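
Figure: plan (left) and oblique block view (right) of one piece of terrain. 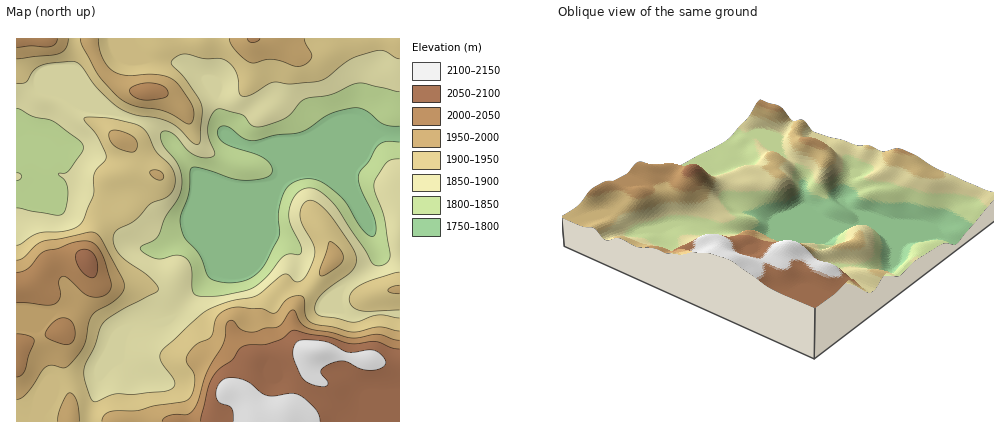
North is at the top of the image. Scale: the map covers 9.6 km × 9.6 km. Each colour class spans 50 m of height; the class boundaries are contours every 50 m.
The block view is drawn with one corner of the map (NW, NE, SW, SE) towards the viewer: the SE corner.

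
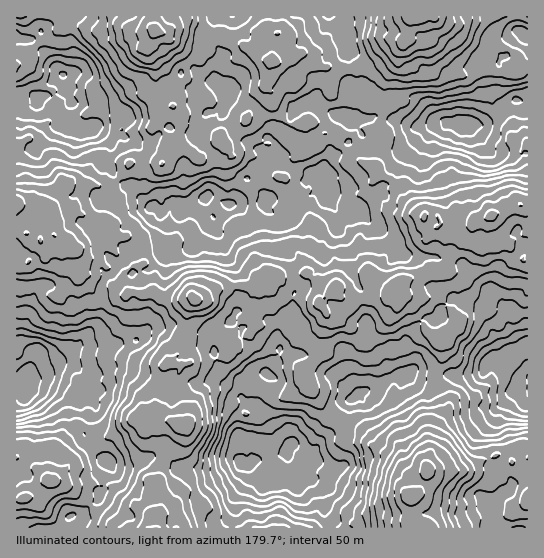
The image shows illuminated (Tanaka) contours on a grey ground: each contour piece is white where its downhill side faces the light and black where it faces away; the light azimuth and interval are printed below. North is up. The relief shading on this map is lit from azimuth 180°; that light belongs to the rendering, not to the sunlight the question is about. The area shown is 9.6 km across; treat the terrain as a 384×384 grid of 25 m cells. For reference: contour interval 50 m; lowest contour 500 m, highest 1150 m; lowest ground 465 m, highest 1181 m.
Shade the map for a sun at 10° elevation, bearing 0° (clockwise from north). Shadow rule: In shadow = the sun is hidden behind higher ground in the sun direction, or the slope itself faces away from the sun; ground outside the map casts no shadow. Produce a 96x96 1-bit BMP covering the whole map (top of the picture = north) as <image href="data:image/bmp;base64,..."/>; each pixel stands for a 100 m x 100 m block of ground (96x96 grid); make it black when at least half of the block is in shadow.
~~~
<image width="96" height="96" href="data:image/bmp;base64,Qk2+BAAAAAAAAD4AAAAoAAAAYAAAAGAAAAABAAEAAAAAAIAEAAATCwAAEwsAAAIAAAAAAAAA////AAAAAAAAQP/wQf//+AAQYAAAAOQAgf//wAAYwADgAfAAAf//gIAAAAH4AfngD///n4HgAAP8AP/wD////4P4AA/8AD4mHv/9/gf8AA/+ADwCP//98Af8AAf/AHzHn/j5AA/+AAf/gPX3g/gABB//AD//gOP+B/gAA4//////wcHwA/AAA8//////+cGAA0AAAB///////AAAAAAAAA///////AAAAAAAAB///////AAAAAAAAH//////+AAAAAAAAH//////4AAAAAAAAP//////4AAAAAAAAP//+///8wAAAAAAAf//4P///6AHwAAAA///mP////4PwAAAB///wH//+f7P4AAAD///wH//8H/P4AAAD/v/4D9/4D+T4AAAB4D/9wgfAAMA4AAAAAL//wABAAdAcAAAAADx/wACAAaAIAMAAADg/4ACAAYAAAOAQAAAy8AAAAYAAAAAAAAAAYAAAABAAAAAAAAAAEAAAAPwAAAMAAAAAEAAAAP4QAAMAAAAAAAAABf4QAAAAAAAAAAAAB/4AAAAAAAAAAAAAAP4AAAAAAAAAAAAAAAYAAAAAAABAAAAAAAQAAAAAAAHgAAAAAAAAAAMAAAHgAAAAAAAAAAAAAABgAAAAAAAwAAAAAAAMAAAAAAD+AAAAAAAMAAAAAAH/AAAAAAAQAAAAAAP/gAAAAOAAAAAAAE//wAB/QfAAAAGAA///8AAfQfAAAAAAA////GA/g/AAAAAAA3////A/j/gAAAAAAH////g/H/wAAAAAAA////////gAAAAAAB//7////fhAAAAAAHB/z//HvHAAAAAAAAA/H/8PvAAH4AAGACADn/8H/gAf+AAeAH4Hn/8f/wB//AB+AH+Hj/+ffwH//Aj8AP/WYf+c8Af//g7gQf3weMA48Af//ifwYfjweAB48A/////+8eAweYB8AB//////8AAAewD4AD//////AAAAAACYAZ//////AAAAAAAAAD//////gAAAAAAAAD//////wAAAAAAAAD//////+AAABABgAD//////8AAAABBgAH//////4AAAADgAADf/////4gAAADAAAF//////74AAAAAAPg3///n/78gAAAAAPgP/8E//74AIAAAAJAv/4D//8wAQAAAAgA//wP//8AAAAAAAAAf/wf//4AABgAAAAA//I//AYYADwAAHgA44B/8AB8ADwAAHCAAAB/8AAAAAwAHmAAAAA8cMAAAACAHgAAAAASAOAAAAAACAAAAAAQAAAAAAAAAAAAAAAQAAAAEAAAAAAAAAAAAAAAAAAAAAAAAAAABAAAAAAAAAAAAAAABxAAAAAAAAAAAAAAABAAAAAAAAAAAAAAAAAAAAAAAAAAAAAAAAAAAAAAABAAAAAAAAAAAAAAANgAAAAMAAAAAAAAAAQAAAAOAAAAAAAIGwAAAAAfgAAAAAGAGwAAAAA8AAAAAAOAAAAAAAAwAAAAYAff4IAAAAAAAAA58D//4IAAAAAAAEh/+A//8YAAAAAAAGD/8Az//4AAAAAA="/>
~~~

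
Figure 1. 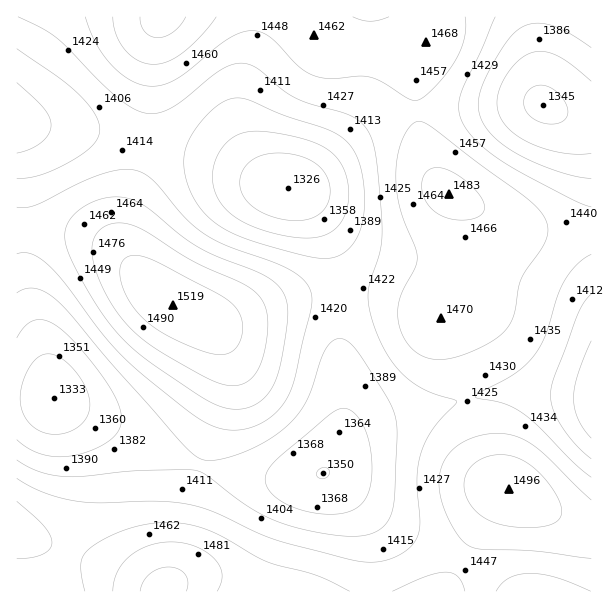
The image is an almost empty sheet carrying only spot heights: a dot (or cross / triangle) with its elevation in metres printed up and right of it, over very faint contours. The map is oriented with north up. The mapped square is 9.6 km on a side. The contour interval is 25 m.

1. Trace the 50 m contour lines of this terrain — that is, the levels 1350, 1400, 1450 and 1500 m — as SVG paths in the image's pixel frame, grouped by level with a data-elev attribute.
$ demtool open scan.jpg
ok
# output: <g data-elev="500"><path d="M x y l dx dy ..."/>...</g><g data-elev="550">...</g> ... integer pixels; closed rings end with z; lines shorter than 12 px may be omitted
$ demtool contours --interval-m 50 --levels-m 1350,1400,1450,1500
<g data-elev="1350"><path d="M321 479l-4-3 0-5 4-3 6 0 2 3 0 4-3 3z"/><path d="M48 434l-12-5-9-8-5-11-2-12 3-17 7-15 9-10 9-2 6 1 8 4 13 12 11 18 4 16-3 12-10 11-14 6z"/><path d="M282 219l-15-4-12-7-9-8-5-9-1-11 3-10 8-9 10-5 20-3 22 4 17 10 8 13 2 9-1 9-3 9-6 6-6 4-9 3z"/><path d="M545 123l-14-6-5-6-2-6 0-6 3-6 4-5 6-3 9 1 9 5 8 8 5 9-1 8-4 5-8 3z"/></g><g data-elev="1400"><path d="M591 459l-16-15-13-18-9-16-3-15 4-17 23-61 6-14 8-9"/><path d="M17 293l9-4 10 0 11 4 10 8 123 140 12 12 9 6 15 1 24-7 24-11 21-14 13-14 9-13 19-52 6-7 6-3 7 1 9 7 29 43 11 23 3 21-2 61-4 20-5 9-7 6-10 4-12 2-16 0-24-4-23-5-19-7-26-13-40-30-12-6-12-1-45 1-56 5-19 1-26-5-22-12"/><path d="M320 258l-47-11-38-13-23-13-16-18-7-14-4-13-1-14 1-12 5-12 9-13 11-13 11-9 13-5 15 2 33 15 50 16 12 8 9 10 7 15 4 21 0 22-3 20-6 15-10 10-12 6z"/><path d="M591 178l-18-2-21-7-22-9-20-10-13-10-11-12-6-11-2-12 4-18 11-24 16-24 13-12 14-4 15 2 18 8 22 15"/><path d="M17 49l42 29 19 16 16 19 4 9 2 7-2 8-4 7-20 15-32 15-13 4-12 0"/></g><g data-elev="1450"><path d="M350 591l-35-16-51-14-40-24-17-7-19-6-21-2-20 2-19 5-20 8-18 11-6 7-3 8 0 12 4 16"/><path d="M465 591l-3-8-4-6-5-4-7-1-20 4-34 15"/><path d="M17 558l13 0 12-4 8-5 2-7-2-8-7-9-26-24"/><path d="M591 500l-54-52-15-9-15-5-22 0-12 4-11 5-8 6-7 7-5 9-2 9 0 18 5 20 11 21 12 12 14 4 51 2 58 7"/><path d="M227 408l15 1 13-4 11-9 9-13 6-23 7-42-1-16-6-13-8-8-12-7-45-18-19-10-18-12-30-25-15-9-12-3-14 0-14 4-13 8-9 7-5 9-2 9 1 11 5 13 9 18 25 42 20 23 22 19 56 38 12 6z"/><path d="M431 359l16 0 20-5 23-12 15-12 9-15 7-36 23-34 3-9 1-8-5-13-14-15-95-71-9-6-6-2-6 3-8 9-5 14-4 17 0 19 3 21 5 17 11 27 2 10-2 11-14 27-3 19 3 15 7 14 9 9z"/><path d="M85 17l10 24 13 20 17 16 18 8 15 1 15-5 13-9 42-33 14-7 12-1 9 2 7 4 27 28 15 10 17 4 30-3 12 1 12 5 25 17 8 1 7-3 9-7 12-14 11-15 9-22 2-12-1-10"/><path d="M389 17l-18 4-9-1-9-3"/></g><g data-elev="1500"><path d="M186 591l2-9-3-8-7-5-10-2-10 2-9 6-6 7-3 9"/><path d="M215 354l9 0 6-1 6-5 4-7 2-9 0-11-3-9-5-6-15-12-66-34-16-5-8 1-4 3-3 4-2 6 2 15 7 16 11 15 14 12 17 11 26 11z"/><path d="M140 17l1 9 4 6 5 4 8 2 7-2 9-4 6-7 6-8"/></g>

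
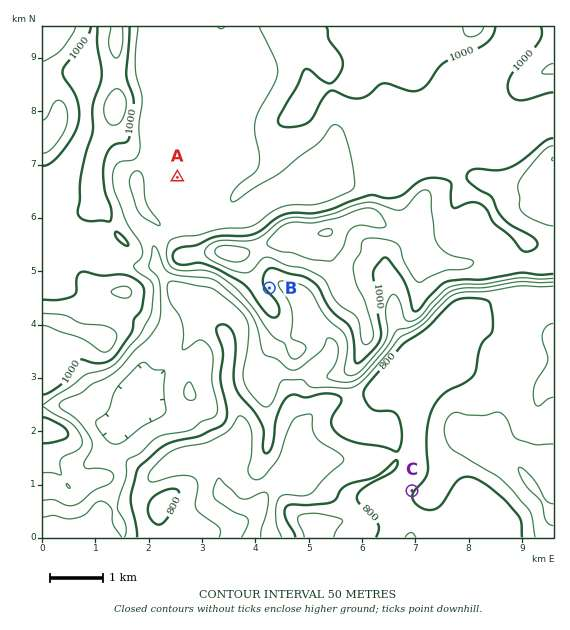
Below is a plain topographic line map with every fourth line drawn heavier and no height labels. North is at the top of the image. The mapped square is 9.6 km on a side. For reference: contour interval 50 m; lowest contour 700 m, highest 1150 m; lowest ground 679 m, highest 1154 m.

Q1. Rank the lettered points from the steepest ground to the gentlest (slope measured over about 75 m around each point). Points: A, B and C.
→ B C A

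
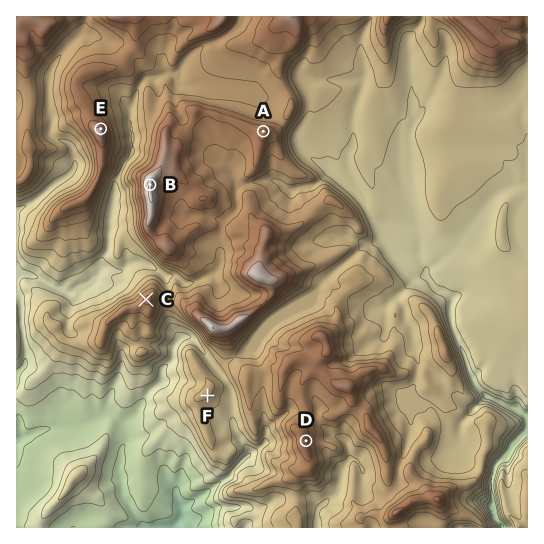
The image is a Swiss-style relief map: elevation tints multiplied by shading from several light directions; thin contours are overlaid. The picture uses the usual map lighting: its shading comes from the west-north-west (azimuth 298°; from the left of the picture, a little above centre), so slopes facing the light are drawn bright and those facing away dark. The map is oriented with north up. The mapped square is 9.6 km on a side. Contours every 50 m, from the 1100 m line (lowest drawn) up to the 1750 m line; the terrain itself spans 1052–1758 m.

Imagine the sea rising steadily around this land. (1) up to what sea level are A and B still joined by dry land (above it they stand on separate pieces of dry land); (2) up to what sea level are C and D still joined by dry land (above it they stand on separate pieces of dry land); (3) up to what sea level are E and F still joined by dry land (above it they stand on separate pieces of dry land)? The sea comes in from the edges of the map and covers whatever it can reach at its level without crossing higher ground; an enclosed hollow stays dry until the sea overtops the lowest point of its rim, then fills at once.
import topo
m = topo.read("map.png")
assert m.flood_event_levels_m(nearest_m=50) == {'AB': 1600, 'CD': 1450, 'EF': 1400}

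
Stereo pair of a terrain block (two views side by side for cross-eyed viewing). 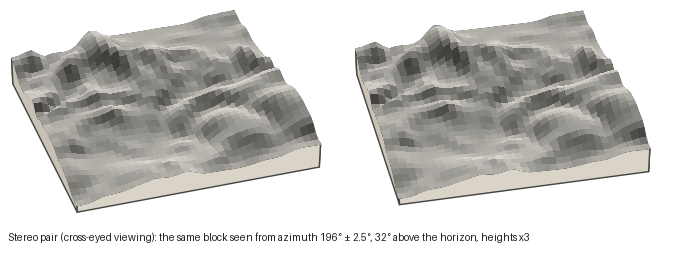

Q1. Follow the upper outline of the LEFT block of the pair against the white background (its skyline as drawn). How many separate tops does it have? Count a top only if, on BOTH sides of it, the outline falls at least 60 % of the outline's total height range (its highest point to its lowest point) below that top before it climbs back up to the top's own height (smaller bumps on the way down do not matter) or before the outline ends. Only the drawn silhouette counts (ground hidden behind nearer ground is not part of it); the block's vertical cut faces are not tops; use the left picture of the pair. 0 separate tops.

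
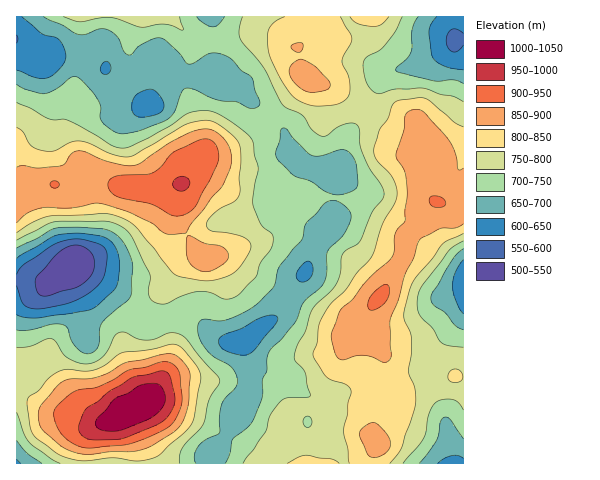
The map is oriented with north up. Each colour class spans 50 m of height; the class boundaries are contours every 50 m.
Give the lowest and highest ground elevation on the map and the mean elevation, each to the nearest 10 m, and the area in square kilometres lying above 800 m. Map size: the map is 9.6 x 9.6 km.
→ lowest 500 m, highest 1040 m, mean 770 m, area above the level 32.3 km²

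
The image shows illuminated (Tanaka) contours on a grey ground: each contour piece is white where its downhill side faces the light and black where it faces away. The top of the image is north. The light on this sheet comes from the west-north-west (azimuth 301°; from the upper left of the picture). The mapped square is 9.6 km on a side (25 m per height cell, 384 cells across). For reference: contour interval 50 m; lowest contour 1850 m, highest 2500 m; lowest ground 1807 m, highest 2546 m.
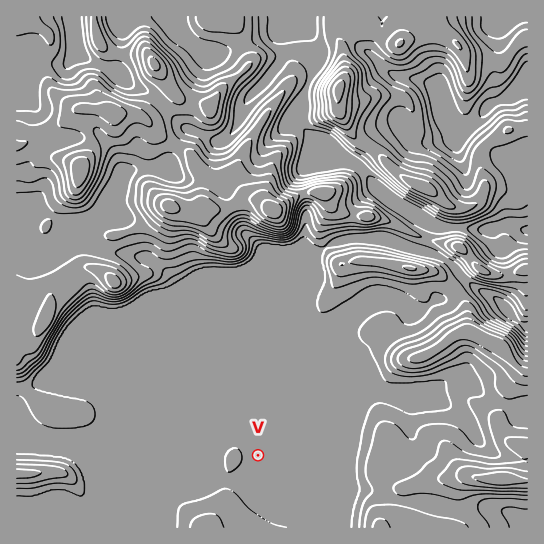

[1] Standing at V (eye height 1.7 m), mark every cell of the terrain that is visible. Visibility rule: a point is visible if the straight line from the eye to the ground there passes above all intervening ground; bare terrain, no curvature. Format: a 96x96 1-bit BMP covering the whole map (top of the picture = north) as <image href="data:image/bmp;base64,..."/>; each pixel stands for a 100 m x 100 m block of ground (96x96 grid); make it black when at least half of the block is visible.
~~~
<image width="96" height="96" href="data:image/bmp;base64,Qk2+BAAAAAAAAD4AAAAoAAAAYAAAAGAAAAABAAEAAAAAAIAEAAATCwAAEwsAAAIAAAAAAAAA////AAAAAAAAAACAH/////AAAAAAAAAAP/////AAAAAAAAAAf/////gAAAAAAAAA//////wAAAAAAAAB//////4AAAAAAAAA//////4AAAAAAAAAP/////4AAAAAAAAAD/////8A4AAAAAAAB////////4AcAAAAAf////AP/+D/wAAAAP////AD+AD+AAAAAH////AA+AAAAAAAAH////AAYAAAAAAAAH////AAAAAAAAAAAH////gAAAAAAAAAAP////gAAAAAAAAAB/////gAAAAAAAAAP/////gAAAAAAAAB//////gAAAAAAAAP//+///gAAAAAAAB///8///AAAAAAAAP///+f//AAAAAAAB////+P//AAAAAAwP/////P//AAAAAAB//////H//wAAAAAP//////H//8AABjD///////j///gAH/////////z///4Af/////////x////h//////////5//////7////////5///8f/z////////8///4D/j////////8//+AB/Cf///////+f/8AB+Af////////f/4AB8AP////////f/gAAwAP//////////gAAAAH//////////gAAAAH/////////4AAAAAD/////////4AAAAAD/////////8AAAAAB/////////+AAAAAB//////////AAAAAA//////////g4AAAAf///////v/xwAAAAPj//////v///wAAAHh//////////gAAADAP/////////A4AAAAA////////gDgAAAAA///////4ADAAAAAA/////4AAAGAAAAAB/////wAAAOAAAAAH/////wAAAMAAAAB///w//wAAAAAAAAD///g//4AAAAAAAAAf//x//8AAAAAAAAAD//x//+AAAAAAAAAD//////mAAAAAAAAD/n//3/8AAAAAAAAH+B/8f8AAAAAAAAAAAAHgP8AAAAAAAPAAAAAAP8AAAAAAAPAAAAAAH8AAOAAAAHgAAAAAAAAA4AAAAHwAAAAAAAABgAAAADwAAAAAAAACAAAAADwAAAAAAAAAAAAAAB4AAAAAAAAAAAAAAB4AAAAAAAAAAAAAAA4AAAAAAAAAAAAAAAYAAAAAAAAAAAAAAAIAAAAAAAAAAAAAAAAAAAAAAAAAAAAAAAAAAAAAAAAAAAAAAAAAAAAAAAAAAAAAAAAAAAAAAAAAAAAAAAgAAAAAAAAAAAAAABgAAAAAAAAAAAAAADAAAAAAAAAAAAAAAAAAAAAAAAAAAAAAAAAAAAAAAAAAAAAAAAAAAAAAAAAAAAAAAAAAAAAAAAAAAAAAAAAAAAAAAAAAAAAAAAAAAAAAAAAAAAAAAAAAAAAAAAAAAAAAAAAAAAAAAAAAAAAAAAAAAAAAAAAAAAAAAAAAAAAAAAAAAAAAAAAAAAAAAAAAAAAAAAAAAAAAAAAAAAAAAAAAAAAAAAAAAAAAAAAAAAAAAAAAAAAAAAAAAAAAAAAAAAAAAAAAAAAAAAAAAAAAAAAAAAAAAAAAAAAA="/>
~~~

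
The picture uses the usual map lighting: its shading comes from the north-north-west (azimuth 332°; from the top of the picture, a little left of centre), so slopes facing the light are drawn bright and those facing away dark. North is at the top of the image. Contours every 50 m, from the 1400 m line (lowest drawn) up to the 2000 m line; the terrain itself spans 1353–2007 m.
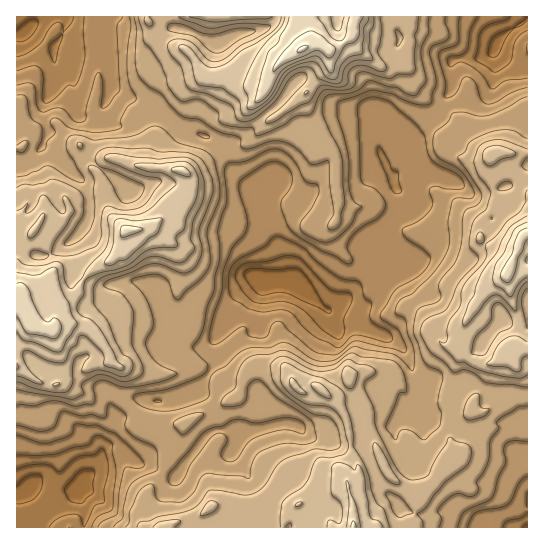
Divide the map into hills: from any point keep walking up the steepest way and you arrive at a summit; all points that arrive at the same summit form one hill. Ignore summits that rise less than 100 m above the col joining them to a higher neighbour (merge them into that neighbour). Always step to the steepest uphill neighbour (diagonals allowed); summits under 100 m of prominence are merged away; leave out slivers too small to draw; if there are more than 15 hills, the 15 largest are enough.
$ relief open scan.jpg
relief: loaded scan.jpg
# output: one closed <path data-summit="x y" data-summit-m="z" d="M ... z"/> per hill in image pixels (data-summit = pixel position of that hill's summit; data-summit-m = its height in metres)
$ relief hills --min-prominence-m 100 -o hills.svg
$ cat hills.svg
<path data-summit="302 49" data-summit-m="2007" d="M527 16l-510 0-1 147 5 1 9-4 14-17 3-17-4-15 12-34-2-28 5-6 9 2 6 9 0 45 5 14 13 2 11-7 2 6 9 10 14 1 11-5 13-13 3 0 25 17 32 15 28 41 10 5 14 4-4 8 1 30 19 27 4 24 6 5 6 0 34 28 12-4 14 6 7-4 15-16 3-16-6-16 15-4 18 4 16-2 6-3 8-11 0-14-2-8-22-23-17-11-3-11 6-7 16-8-3-25 7-9 20-14 5-16 8-12 0-26 31-4 7-2 4-6 5 7 28 15z"/><path data-summit="354 527" data-summit-m="1916" d="M259 277l-20 16-8 12-15 30 0 11 3 8 0 12 6 13 6 5 20 4 10 7 2 34-17 4-17-4-18 3-7 6-20 25-7 13-6 0-18-9-14-3-24-17-9 1-5 6-1 9-15 16-5 11 0 9 5 12 0 17 426-1-16-7-21-3-7-6-3-5 0-9 4-8 7-5 20 0 33 10 0-8-12-16 0-17 2-2 10-1-1-34-17 3-13 6-16 4-30-1-17-5-6-5-3-19-17-42-10-13-40-20-5-1-19 2-6-15-21-15-12-12z"/><path data-summit="507 273" data-summit-m="1920" d="M494 49l-4 6-7 2-31 4 0 26-8 12-5 16-20 14-7 9 3 25-16 8-6 7 3 11 17 11 22 23 2 8 0 14-2 5-6 6-11 4-11 1-18-4-15 4 6 16 0 8-5 12-20 16-14-6-13 4 6 14 19-2 5 1 40 20 10 13 9 26 7 12 4 23 6 5 12 4 19 2 24-1 21-9 18-4 0-344-29-15z"/><path data-summit="17 306" data-summit-m="1931" d="M61 43l-3 0-5 6 2 28-12 34 4 15-3 17-14 17-14 5 1 328 6-1 7-8 27 7 24-2 4-10 16-18 2-14 8-9 6-21 9-4 12-13 7-1 22 2 28-10 10-12 12-21-2-21-6 7-7 3-16 1-6-3 0-12-3-6-10-10-16-28-6-5-6-3-17 0-25 6-16-10-8-8 0-14-4-13 10-8 9-16 1-23-5-13-19-15 18-7 6-6 6-15 0-13-2-5-14-5-3-5-3-12 0-45-6-9z"/><path data-summit="129 230" data-summit-m="1921" d="M154 107l-3 0-13 13-11 5-14-1-9-10-2-6-11 7-14-1 16 8 2 17-6 15-6 6-18 7 19 15 5 13-1 23-9 16-10 8 4 13 0 14 8 8 16 10 25-6 17 0 6 3 6 5 16 28 10 10 3 6 0 12 6 3 9 0 14-4 7-7 20-40 14-10 8-10 27 4-2-3-4-24-19-27-1-30 4-8-14-4-10-5-28-41-32-15z"/>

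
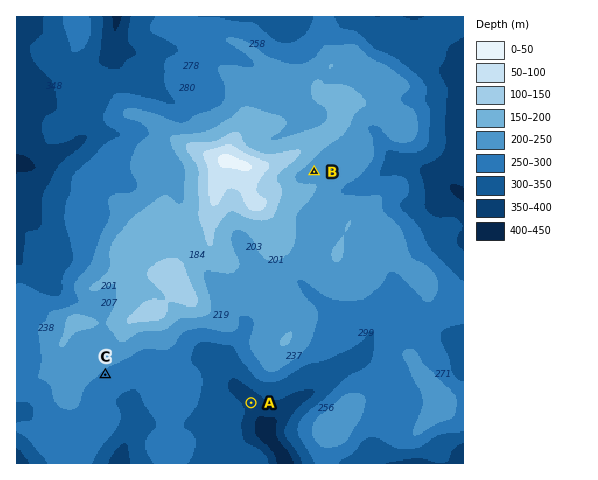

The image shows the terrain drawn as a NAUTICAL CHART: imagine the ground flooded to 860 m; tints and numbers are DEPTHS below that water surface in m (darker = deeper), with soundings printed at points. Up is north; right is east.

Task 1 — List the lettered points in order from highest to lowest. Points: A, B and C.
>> B C A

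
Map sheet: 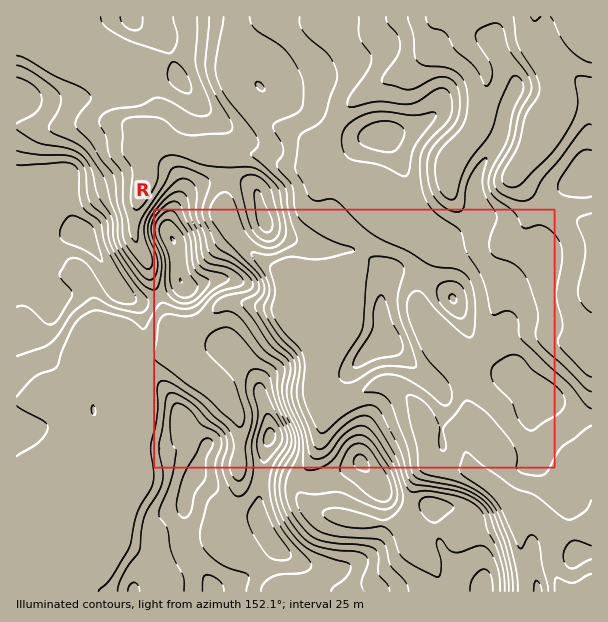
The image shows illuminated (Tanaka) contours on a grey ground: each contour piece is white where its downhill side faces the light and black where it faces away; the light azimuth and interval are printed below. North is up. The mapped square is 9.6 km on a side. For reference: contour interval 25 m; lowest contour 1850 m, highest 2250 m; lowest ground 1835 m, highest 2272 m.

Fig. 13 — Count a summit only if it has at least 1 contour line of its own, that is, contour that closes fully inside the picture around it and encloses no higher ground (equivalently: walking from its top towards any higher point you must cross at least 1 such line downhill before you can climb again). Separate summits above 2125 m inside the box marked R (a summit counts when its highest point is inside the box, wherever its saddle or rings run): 4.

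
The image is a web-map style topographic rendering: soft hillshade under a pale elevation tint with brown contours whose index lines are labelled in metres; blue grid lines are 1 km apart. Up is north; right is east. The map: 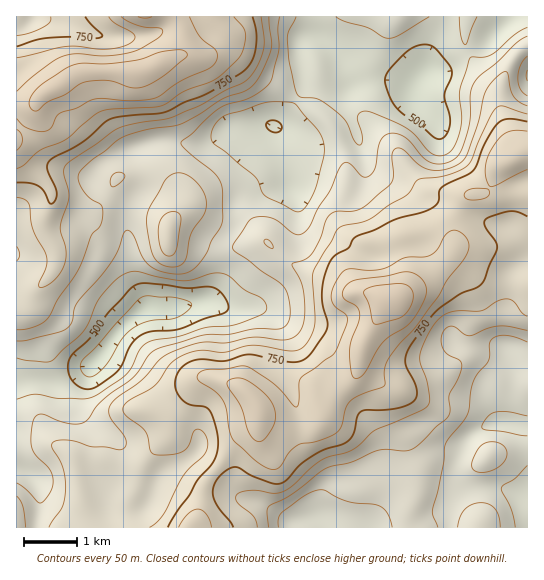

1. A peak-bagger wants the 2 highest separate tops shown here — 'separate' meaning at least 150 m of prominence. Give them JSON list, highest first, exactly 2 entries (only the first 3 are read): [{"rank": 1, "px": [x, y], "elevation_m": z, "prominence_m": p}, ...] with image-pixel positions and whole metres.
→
[{"rank": 1, "px": [393, 299], "elevation_m": 934, "prominence_m": 506}, {"rank": 2, "px": [139, 71], "elevation_m": 927, "prominence_m": 331}]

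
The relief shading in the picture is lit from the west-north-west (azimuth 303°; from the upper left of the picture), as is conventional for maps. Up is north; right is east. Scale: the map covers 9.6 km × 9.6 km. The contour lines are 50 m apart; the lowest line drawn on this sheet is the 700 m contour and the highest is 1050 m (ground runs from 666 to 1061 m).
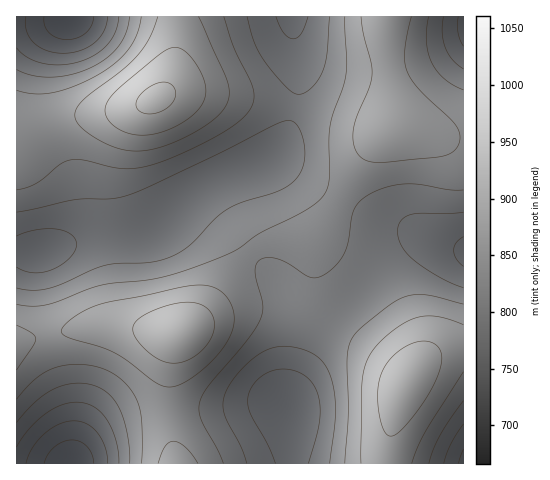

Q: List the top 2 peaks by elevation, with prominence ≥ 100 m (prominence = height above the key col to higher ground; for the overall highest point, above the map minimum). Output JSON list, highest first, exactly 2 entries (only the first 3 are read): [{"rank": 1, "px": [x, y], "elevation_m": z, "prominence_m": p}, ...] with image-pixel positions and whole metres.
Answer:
[{"rank": 1, "px": [155, 99], "elevation_m": 1061, "prominence_m": 395}, {"rank": 2, "px": [179, 332], "elevation_m": 1046, "prominence_m": 192}]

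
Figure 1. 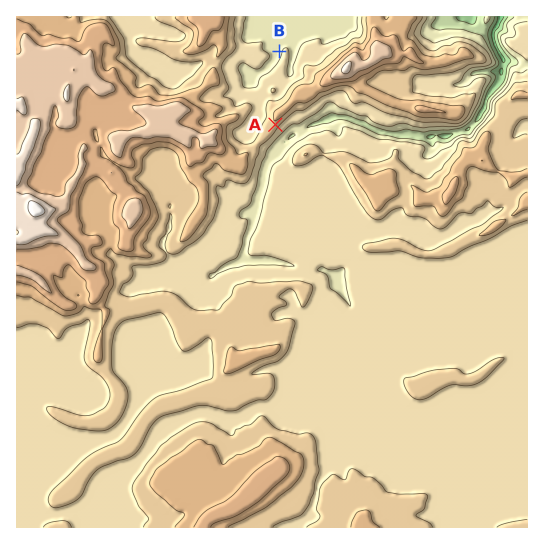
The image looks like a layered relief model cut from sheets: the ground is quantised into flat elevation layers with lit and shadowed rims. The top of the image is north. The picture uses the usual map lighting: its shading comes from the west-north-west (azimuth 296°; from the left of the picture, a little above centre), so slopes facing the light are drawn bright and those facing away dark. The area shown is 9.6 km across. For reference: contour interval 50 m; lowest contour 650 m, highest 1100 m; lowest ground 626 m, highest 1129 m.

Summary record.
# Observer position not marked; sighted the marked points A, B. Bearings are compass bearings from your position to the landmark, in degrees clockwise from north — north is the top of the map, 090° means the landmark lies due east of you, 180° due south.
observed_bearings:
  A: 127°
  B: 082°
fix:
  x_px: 194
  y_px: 63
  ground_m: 850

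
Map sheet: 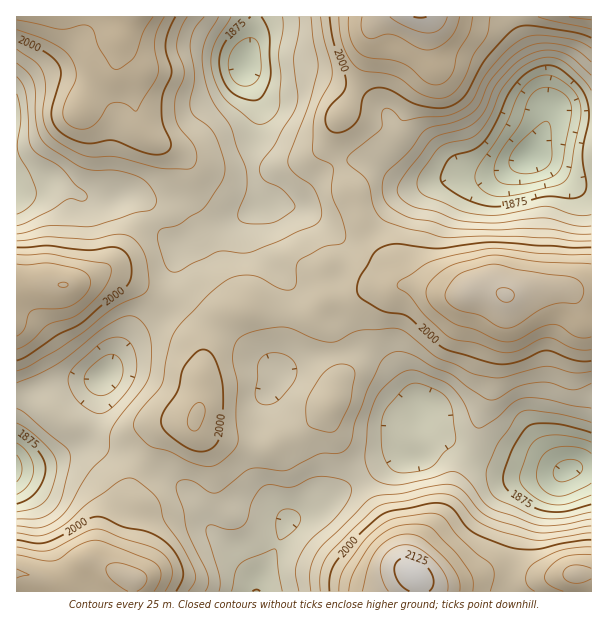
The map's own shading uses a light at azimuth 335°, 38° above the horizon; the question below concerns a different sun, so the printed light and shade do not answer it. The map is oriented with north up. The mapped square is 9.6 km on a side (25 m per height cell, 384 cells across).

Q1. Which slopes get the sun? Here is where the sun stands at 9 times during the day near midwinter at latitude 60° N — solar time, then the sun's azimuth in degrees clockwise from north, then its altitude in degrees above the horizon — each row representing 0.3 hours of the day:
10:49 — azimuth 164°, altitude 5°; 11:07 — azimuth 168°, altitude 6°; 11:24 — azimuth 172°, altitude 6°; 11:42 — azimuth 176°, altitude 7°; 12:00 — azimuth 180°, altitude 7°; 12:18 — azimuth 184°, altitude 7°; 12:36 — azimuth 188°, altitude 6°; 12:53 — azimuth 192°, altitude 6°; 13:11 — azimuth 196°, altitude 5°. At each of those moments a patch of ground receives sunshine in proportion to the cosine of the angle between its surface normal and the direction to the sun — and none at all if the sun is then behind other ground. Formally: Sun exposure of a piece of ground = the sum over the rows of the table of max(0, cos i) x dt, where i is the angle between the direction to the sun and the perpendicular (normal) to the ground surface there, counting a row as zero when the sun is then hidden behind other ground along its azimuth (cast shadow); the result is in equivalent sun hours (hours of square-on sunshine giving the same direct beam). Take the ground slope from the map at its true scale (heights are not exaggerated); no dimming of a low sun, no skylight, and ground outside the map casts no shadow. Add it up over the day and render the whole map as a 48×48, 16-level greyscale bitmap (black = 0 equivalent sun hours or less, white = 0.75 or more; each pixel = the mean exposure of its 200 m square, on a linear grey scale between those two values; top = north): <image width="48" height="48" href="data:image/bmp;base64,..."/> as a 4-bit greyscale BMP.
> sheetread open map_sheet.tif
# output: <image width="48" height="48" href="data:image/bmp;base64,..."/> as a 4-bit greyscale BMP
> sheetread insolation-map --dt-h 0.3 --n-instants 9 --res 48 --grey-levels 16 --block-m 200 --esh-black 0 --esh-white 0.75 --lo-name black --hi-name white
<image width="48" height="48" href="data:image/bmp;base64,Qk32BAAAAAAAAHYAAAAoAAAAMAAAADAAAAABAAQAAAAAAIAEAAATCwAAEwsAABAAAAAAAAAAAAAAABEREQAiIiIAMzMzAERERABVVVUAZmZmAHd3dwCIiIgAmZmZAKqqqgC7u7sAzMzMAN3d3QDu7u4A////AJmHd4iYmZmYd3d3d2ZVVomZdlZnZ4q8y2U0aIdkNWZURXiHZlRDNXdlQiNFZVRVZhACRmQhASMiRniHVEMhI0MhESI0RDEQAQAAESEAABEjVnd2UzERERAAASIiIhAAAAAAAAAAABI0aJh2QyEAAAAAEiEQAAAAAAAAAAABEjRWiZhmVDIQAAAAEiEAAAAAAAAAAAEkVVVoh2Znd2QhEAAAASEAAAAAAAAAARNFVERXh2d4mHZTIAAAAAEAAAAAAAABMzREM0Z4iIiKqYd1MQAAAAEhAAAAABASNERERWiZmIirqpmHUgAAAAE0MQAAADE0REM0V4m7mYmqmamYUxAAABNWZTEAAWeIZURVaKvLqYiIiJmpZCAAASV3d2QgFMy6h2Vniauph2ZWeImYdUMRI0Z4iYd3m9yph1RXeIh3dlVEVnmHZVVDNFeImZrN7rqGVDIjRVVmdlVDRXiIh2ZVRWeJmazd3IdVMhERIzRFVmVERVZoiIdmZoiJq8zMyoZUQyERIjREVmZVRERGeJmJqqqZq8uqqbl2VUMzM0VVVVZlVERFeJq83cuqq7uqq9ypmZdlVVVERFZmZlQ0V4m83cu7zMu7zdzLu7qXZVRDRWd4h2VURoirzMurzcu8zczLvLuodlVERXiJmJiHd4ibu8y83dzMzKqrzcuphlREVomZmZh4iJqqqrvMu8zLqnis3dyph1RFZ4mId3d3iauqu7upmau5h3m8zMzKl2VFVmZmVWd3iaqqqqupmYmZh4mZq7zLl2VEREVVVFVWeIiYd3iHd3eId2ZmZ3iZdkREREREVVRFVlZlQ0RVQ0VVVTMiETZ2ZUREMyI0VmZlVVRDIhESIRERIgAAABNEVVREMyI1VUVVRVQyEAAAAAAAAAAAAAASNFVVQzMzMzM0VDMyAAAAAAAAAAAAAAACRXdlVDMiIjNFZDIRAAAAAAAAAAAAAAASRnh2VUMzIiNnZTEAAAAAAAAAAAAAARERNWZ3d2VUREZ3ZSAAAAAAAAAAABABI0QzRWZ3d3dmZ3d3ZTIQAAAAAAAAADEiRnd3d3iId2Z3iYdmVVZCEAAAAAAAAVVWiamqqZiIdmZ4mYdUNHmGQgAAAAAAA3iru8u8y6l2ZVVWd4hlVomqhUIAAAAAJYm8zMu8y6hlVEQzRWd3d3mqmYhSAAAANWi93Lqql1RERFRERFeZh3eJvMy4QQASNFeru6mIdTMzNEQzNFeZmGZ5zuy6hkMjNGd3iIh2ZVRDMzIiI0Vnd2aL3/3Kl2VERXZEVWd3ZmZUMRE1VDM0Z4ms7u26mHZmd4ZUNGiIiHh1MQE1ZkMkaau7zLuqqqmbuqhlRXiIiIh1MhE0ZlRGiruqqpqrzMzN3LmHd3d3dmVURERWdlV4q7uph3is3u7t3Luql2Z3ZENGZ3dmZmeJq6qYd3eazv//28zLl2d3ZmZnmql1RWiJmZiZqpmavO//7e26h2ZniIh4q7qGVWd3eJq7uph3mt///8uph3d4qpmZmZmHZmdmVovLqIdmeL7//g=="/>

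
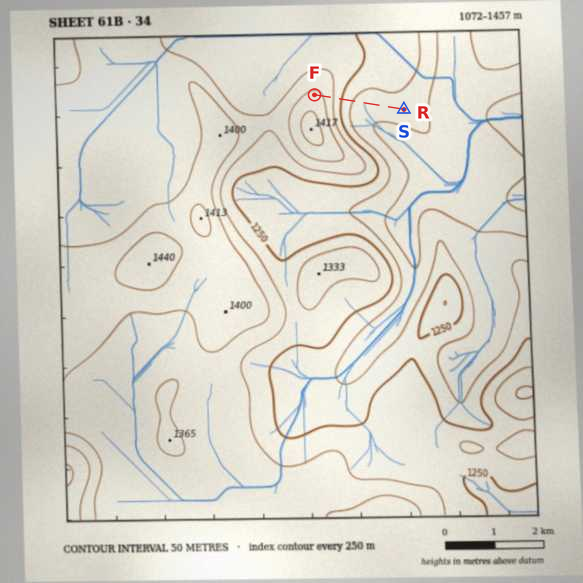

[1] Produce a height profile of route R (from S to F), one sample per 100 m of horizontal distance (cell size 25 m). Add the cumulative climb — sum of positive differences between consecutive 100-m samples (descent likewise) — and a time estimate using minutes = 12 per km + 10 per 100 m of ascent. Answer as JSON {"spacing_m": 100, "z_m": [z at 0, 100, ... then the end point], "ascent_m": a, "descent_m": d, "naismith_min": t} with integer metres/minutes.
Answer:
{"spacing_m": 100, "z_m": [1174, 1176, 1177, 1177, 1176, 1176, 1175, 1175, 1177, 1182, 1192, 1207, 1227, 1252, 1281, 1310, 1335, 1353, 1362, 1362], "ascent_m": 191, "descent_m": 2, "naismith_min": 41}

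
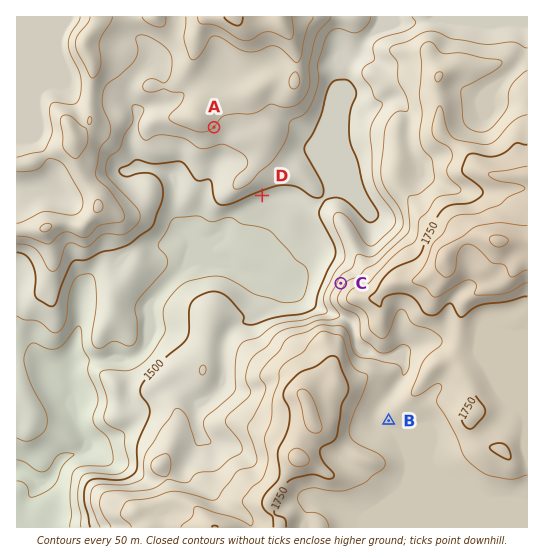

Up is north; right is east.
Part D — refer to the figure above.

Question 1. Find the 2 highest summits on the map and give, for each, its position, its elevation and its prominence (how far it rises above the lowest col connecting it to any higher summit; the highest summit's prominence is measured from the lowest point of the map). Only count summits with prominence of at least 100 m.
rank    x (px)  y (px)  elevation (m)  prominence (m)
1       498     241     1912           582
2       298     458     1818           151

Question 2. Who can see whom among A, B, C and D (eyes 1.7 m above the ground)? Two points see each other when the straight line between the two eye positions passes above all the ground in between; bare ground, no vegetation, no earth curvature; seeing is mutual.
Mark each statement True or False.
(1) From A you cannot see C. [False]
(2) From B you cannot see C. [True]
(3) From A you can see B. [False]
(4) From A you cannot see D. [True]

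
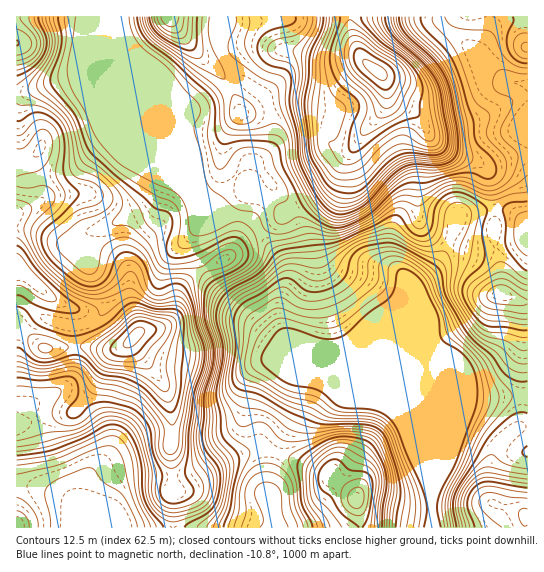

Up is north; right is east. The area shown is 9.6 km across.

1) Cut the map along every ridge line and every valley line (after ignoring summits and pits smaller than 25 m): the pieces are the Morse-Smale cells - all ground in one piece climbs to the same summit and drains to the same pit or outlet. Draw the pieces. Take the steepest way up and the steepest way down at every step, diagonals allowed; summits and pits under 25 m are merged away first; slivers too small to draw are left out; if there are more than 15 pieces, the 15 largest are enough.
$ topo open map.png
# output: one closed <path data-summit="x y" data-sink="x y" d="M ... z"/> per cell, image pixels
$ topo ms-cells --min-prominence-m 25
<path data-summit="378 71" data-sink="433 527" d="M438 16l-213 0-1 15-4 14 1 8 20 25 26 21 6 23 0 15-6 16-10 8-14 6-26 35 13 13 20 4 31 42 6 14-7 28 0 19 5 15 44 19 45 45 13 7 12 10 10 19 22 52 1-163-15-35-1-8 9-6 16-18 20-44 30-6 14 0 9 4 9 8 5 0 0-136-19-4-26-17-18-21-15-10-10-10z"/><path data-summit="135 335" data-sink="433 527" d="M74 77l-17 4-28 11-13 2 0 133 17 2 38 18 6-2 7 9 16 33 4 12 0 8-3 6-12 10-22 2-18-5-23-16-5-3-5 1 0 123 3 0 28-10 27-3 23-29 12-26 22-17 2 7 28 34 7 14 4 20-1 46 3 30 15-6 21-16 32-16 16-5 19 4 19-38 7-35 18 2 42 19 12 3-46-47-44-19-5-15 0-19 7-22-2-12-9-16-13-15-8-15-5-4-20-4-20-16-10-16-91-91z"/><path data-summit="135 335" data-sink="85 527" d="M130 341l-13 8-8 8-12 26-23 29-27 3-31 11 0 59 23 3 30 12 12 11 4 17 88-1 0-48-2-18 1-46-4-20-7-14z"/><path data-summit="502 294" data-sink="433 527" d="M505 209l-14 0-30 6-20 44-16 18-9 6 1 8 15 35 1 166 3-15 32-78 3-3 27 1 30-2 0-173-5-1-9-8z"/><path data-summit="169 17" data-sink="433 527" d="M223 16l-100 1 2 18 47 114 5 10 20 20 8 15 10 9 28-36 14-6 10-8 6-16 0-15-6-23-26-21-20-25-1-8 4-14z"/><path data-summit="357 498" data-sink="433 527" d="M310 379l-7 0-2 3-1 19-4 13-20 39 51 20 20 15 9 9 5 31 70 0 1-38-23-53-10-19-17-13z"/><path data-summit="525 515" data-sink="433 527" d="M527 396l-56 0-3 3-35 86 0 43 95-1z"/><path data-summit="17 43" data-sink="433 527" d="M122 16l-105 0-1 77 13-1 44-15 28 11 8 4 68 68-52-125z"/><path data-summit="17 270" data-sink="433 527" d="M27 228l-11 1 0 72 10 3 23 16 18 5 12 0 15-5 9-9 1-12-20-45-7-9-6 2-30-15z"/><path data-summit="135 335" data-sink="279 527" d="M263 448l-10 1-18 7-25 13-21 16-15 6-1 36 105 1-5-15 0-12-5-11 3-20 5-17z"/><path data-summit="357 498" data-sink="279 527" d="M279 453l-2 0-2 4-7 28 1 9 4 7 0 12 6 15 81-1 0-12-4-18-9-9-17-13z"/><path data-summit="527 47" data-sink="433 527" d="M527 16l-88 0 0 5 11 12 15 10 18 21 16 12 10 5 18 3z"/><path data-summit="17 526" data-sink="85 527" d="M29 485l-13 1 1 42 67-1-1-13-10-11-18-10z"/>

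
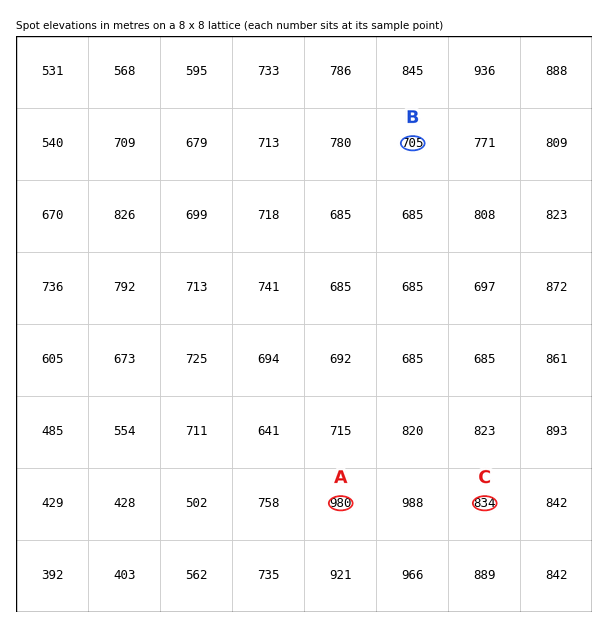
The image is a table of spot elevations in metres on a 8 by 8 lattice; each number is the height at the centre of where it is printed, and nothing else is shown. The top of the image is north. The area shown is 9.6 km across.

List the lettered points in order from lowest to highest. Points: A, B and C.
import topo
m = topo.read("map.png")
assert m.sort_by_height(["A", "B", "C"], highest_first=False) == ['B', 'C', 'A']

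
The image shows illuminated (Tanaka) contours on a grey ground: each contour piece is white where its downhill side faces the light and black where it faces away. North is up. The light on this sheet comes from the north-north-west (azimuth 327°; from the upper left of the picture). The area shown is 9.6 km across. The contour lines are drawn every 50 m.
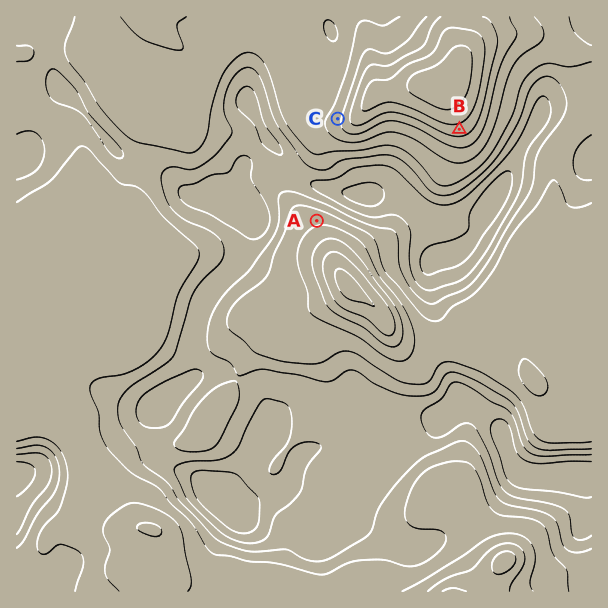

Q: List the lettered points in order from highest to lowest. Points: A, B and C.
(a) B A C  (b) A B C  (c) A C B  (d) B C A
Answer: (d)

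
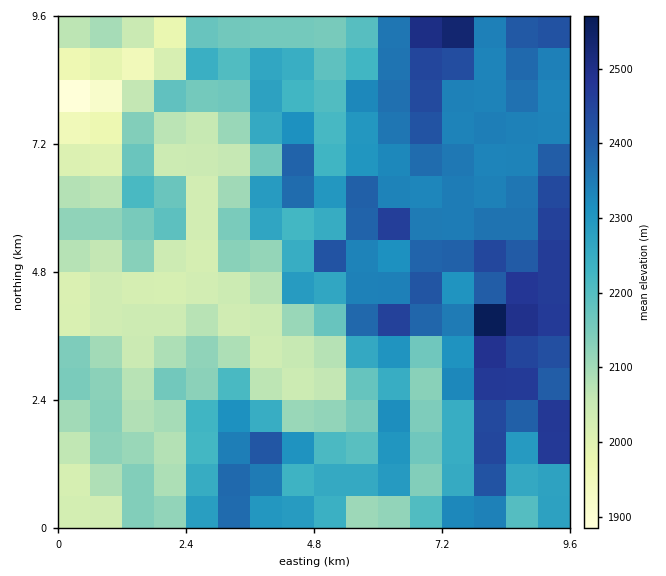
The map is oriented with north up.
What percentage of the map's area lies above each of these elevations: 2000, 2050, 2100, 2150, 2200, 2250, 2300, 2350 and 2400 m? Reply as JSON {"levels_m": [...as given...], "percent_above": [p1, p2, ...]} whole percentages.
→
{"levels_m": [2000, 2050, 2100, 2150, 2200, 2250, 2300, 2350, 2400], "percent_above": [96, 85, 73, 63, 56, 47, 38, 25, 14]}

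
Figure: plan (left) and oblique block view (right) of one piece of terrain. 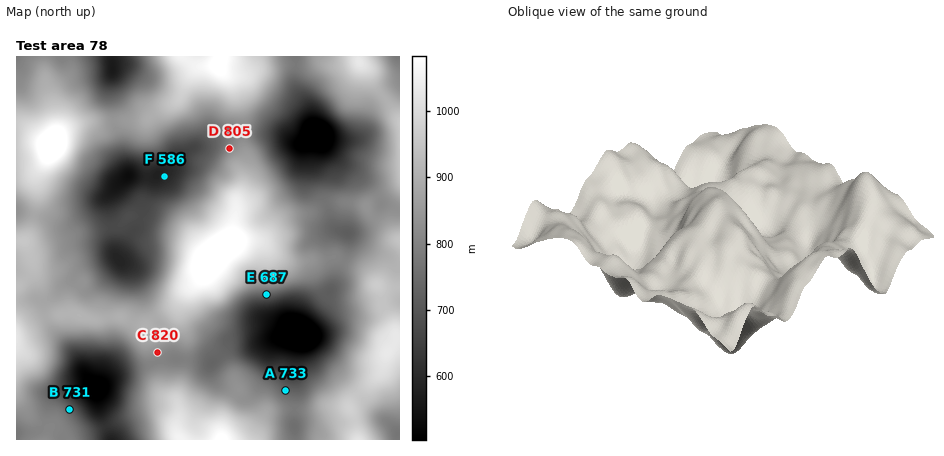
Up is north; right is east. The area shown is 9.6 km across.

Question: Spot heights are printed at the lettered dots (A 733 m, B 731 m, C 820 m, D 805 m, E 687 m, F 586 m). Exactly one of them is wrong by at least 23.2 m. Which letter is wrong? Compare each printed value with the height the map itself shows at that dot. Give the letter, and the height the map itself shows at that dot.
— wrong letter E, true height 728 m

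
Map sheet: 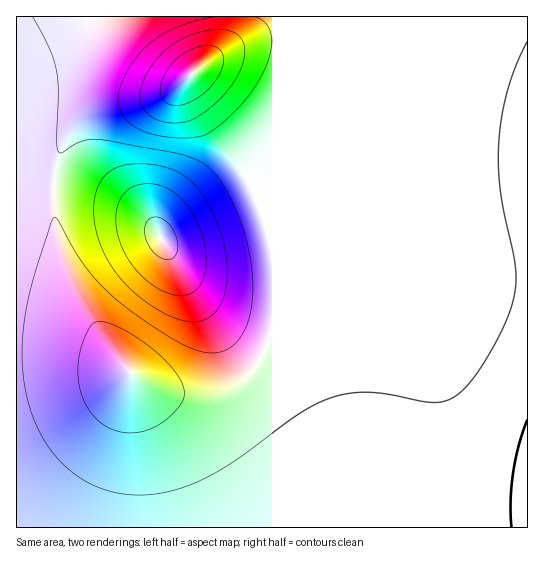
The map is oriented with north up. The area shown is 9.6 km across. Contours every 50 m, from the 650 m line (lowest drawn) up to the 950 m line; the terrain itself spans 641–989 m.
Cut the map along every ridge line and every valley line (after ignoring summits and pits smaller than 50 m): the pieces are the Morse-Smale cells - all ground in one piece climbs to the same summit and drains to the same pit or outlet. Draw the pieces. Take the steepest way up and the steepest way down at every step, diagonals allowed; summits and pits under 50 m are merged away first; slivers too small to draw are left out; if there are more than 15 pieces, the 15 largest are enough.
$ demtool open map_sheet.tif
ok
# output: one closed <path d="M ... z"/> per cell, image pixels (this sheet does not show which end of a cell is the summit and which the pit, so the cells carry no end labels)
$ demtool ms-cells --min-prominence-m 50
<path d="M527 16l-294 0-2 14-6 12-18 19-14 12 8 2 24 18 35 34 8 15-1 17-14 28 18 58 5 41-3 37-8 24 22 12 21 19 17 32 7 27 3 22 0 32-5 37 198-1z"/><path d="M23 184l-7 2 0 341 313 1 6-37-2-45-8-36-17-32-21-19-21-11-9 15-11 13-13 9-16 7-12 3-26 0-25-7-15-8-11-10-24-31-19-29-12-24-16-48-4-25 0-27z"/><path d="M231 16l-134 0-1 5 8 12 33 28 18 12 16 7 14 0 3-2-11 10-15 8-53 12-28 13-10 10-10 16-5 18-3 21 25 2 21 5 22 8 24 15 11 13 17 32 32 44 34 30 26 13 4-9 4-16 3-37-5-41-18-58 14-28 1-17-8-15-35-34-24-18-8-2 14-12 18-19 7-17z"/><path d="M69 187l-16 0 2 36 8 35 22 52 19 29 24 31 11 10 15 8 25 7 26 0 12-3 16-7 13-9 11-13 8-14-26-14-34-30-32-44-21-38-13-11-18-11-31-10z"/><path d="M95 16l-79 1 1 168 36 0 4-26 8-20 16-18 8-5 20-8 53-12 23-15-22-4-26-16-33-28-5-7z"/>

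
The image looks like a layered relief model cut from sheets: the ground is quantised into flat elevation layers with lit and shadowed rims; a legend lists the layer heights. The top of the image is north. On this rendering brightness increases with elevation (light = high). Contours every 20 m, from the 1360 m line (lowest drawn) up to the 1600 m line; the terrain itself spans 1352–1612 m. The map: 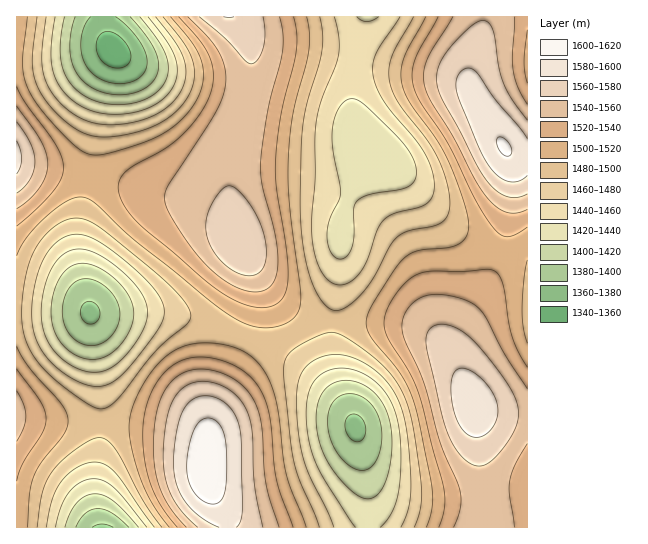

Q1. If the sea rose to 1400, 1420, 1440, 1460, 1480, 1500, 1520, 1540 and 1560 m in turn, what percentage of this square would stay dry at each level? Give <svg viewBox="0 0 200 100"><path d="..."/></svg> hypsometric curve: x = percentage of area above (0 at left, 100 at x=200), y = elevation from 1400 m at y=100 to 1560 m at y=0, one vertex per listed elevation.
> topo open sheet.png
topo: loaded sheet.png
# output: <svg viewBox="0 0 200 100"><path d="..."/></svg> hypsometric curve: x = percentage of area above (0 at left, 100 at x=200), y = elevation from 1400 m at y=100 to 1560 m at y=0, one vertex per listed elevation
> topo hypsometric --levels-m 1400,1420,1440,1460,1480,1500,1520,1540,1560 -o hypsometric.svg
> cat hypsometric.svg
<svg viewBox="0 0 200 100"><path d="M190 100l-7-12-15-13-20-13-20-12-25-12-26-13-23-13-27-12"/></svg>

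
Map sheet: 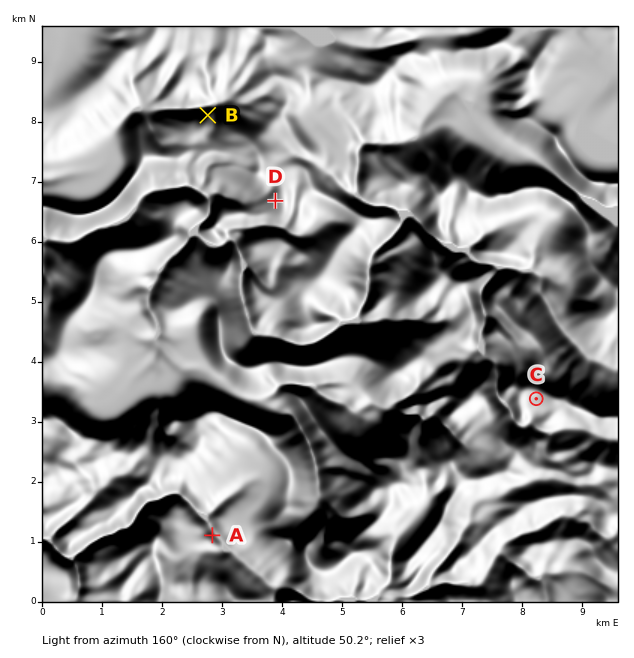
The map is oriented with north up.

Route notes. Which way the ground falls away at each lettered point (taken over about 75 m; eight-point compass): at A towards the NE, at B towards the N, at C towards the SW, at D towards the SW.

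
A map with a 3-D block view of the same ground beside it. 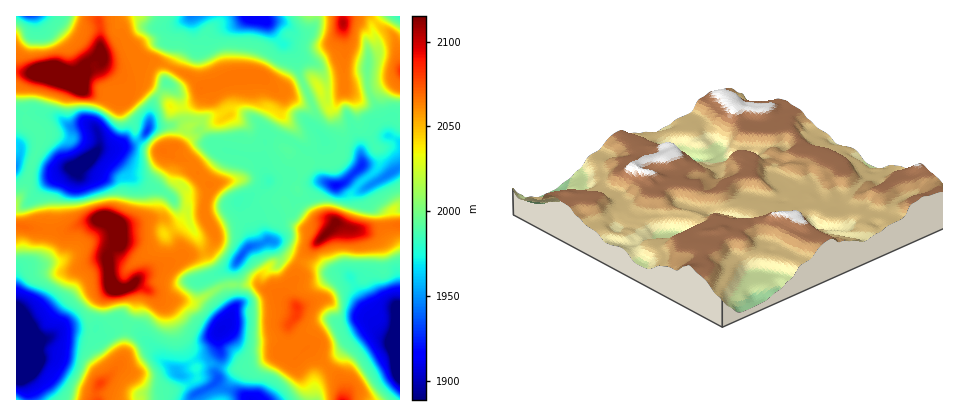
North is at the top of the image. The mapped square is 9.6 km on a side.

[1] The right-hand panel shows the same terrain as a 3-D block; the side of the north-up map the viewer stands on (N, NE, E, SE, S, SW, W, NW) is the SE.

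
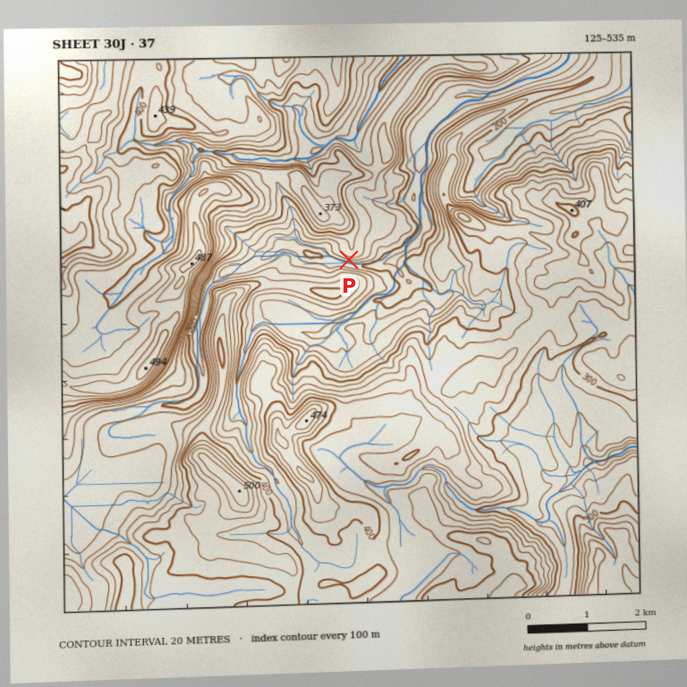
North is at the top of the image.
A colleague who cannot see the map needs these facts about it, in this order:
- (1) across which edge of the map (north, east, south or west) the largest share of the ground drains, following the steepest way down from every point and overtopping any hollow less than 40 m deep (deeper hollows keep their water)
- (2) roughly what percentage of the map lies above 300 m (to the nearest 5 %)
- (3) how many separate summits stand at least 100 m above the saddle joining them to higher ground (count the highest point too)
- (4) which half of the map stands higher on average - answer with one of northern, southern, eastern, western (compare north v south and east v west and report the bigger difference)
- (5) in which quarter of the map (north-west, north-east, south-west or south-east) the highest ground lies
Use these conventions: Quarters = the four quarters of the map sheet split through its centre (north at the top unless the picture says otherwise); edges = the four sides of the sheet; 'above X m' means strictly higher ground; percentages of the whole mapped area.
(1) Most of the ground drains across the northern edge.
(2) Roughly 70 % of the ground is higher than 300 m.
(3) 3 summits rise at least 100 m above their surroundings.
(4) Taken as a whole, the western half is higher than the eastern.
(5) The highest ground is in the north-west quarter.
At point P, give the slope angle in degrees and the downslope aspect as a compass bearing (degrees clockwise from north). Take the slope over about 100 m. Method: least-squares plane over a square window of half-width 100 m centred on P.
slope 19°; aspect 192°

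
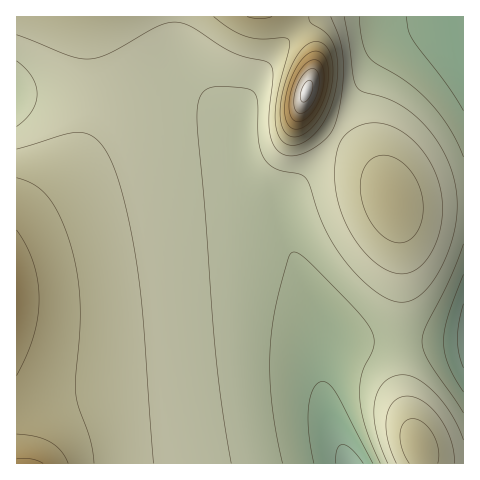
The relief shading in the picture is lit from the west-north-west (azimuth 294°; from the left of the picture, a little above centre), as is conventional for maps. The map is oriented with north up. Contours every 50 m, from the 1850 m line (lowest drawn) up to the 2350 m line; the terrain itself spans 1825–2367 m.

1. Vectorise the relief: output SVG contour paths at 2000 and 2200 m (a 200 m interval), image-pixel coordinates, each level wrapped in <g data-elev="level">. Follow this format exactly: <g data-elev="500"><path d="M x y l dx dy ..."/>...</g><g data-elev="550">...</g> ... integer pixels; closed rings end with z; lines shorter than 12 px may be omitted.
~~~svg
<g data-elev="2000"><path d="M231 463l-9-53-6-53-18-226 0-26 2-7 3-6 7-4 12-2 23 2 9 4 4 11 1 40 5 16 5 6 7 4 24 5 6 4 4 8 12 36 14 27 22 27 13 12 12 8 10 5 10 1 9-2 9-6 10-10 9-14 8-18 5-17 4-21 0-20-4-20-8-20-15-23-20-20-19-11-28-8-6-4-4-11-9-60"/><path d="M463 440l-13-28-19-23-10-8-9-4-9-2-8 1-9 4-5 6-5 10-2 11 0 12 3 14 11 30"/><path d="M17 61l15 15 3 8 2 10-1 9-4 8-7 8-8 7"/></g><g data-elev="2200"><path d="M43 463l-11-4-15 0"/><path d="M293 129l7 0 9-6 9-12 7-14 3-15 0-14-3-11-6-5-7 0-8 6-8 10-7 15-3 15-1 14 2 11z"/></g>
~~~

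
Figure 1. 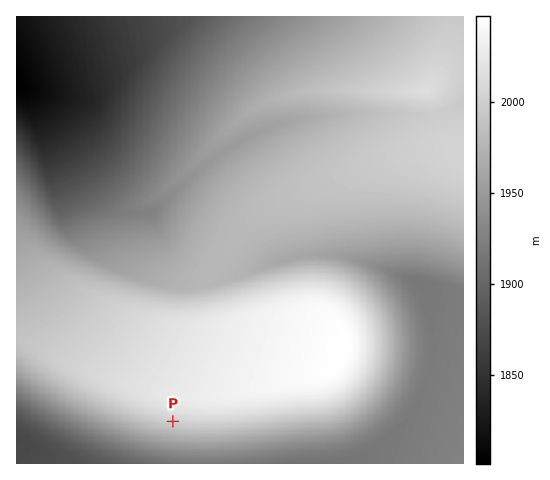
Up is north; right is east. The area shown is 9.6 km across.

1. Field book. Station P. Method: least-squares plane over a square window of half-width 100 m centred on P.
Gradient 5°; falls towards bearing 189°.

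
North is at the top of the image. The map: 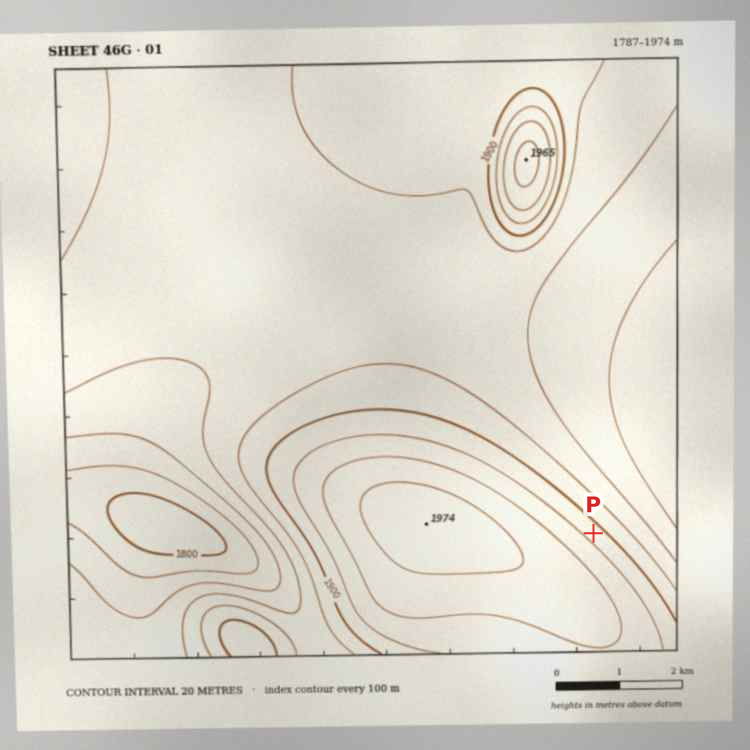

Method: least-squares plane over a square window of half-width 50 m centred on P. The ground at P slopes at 4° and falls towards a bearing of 45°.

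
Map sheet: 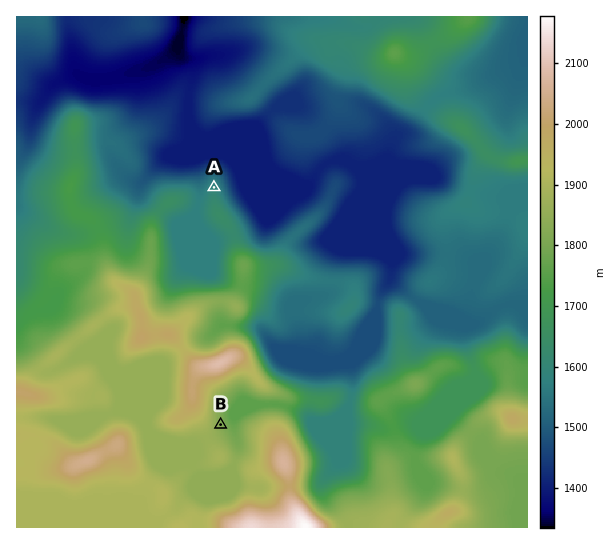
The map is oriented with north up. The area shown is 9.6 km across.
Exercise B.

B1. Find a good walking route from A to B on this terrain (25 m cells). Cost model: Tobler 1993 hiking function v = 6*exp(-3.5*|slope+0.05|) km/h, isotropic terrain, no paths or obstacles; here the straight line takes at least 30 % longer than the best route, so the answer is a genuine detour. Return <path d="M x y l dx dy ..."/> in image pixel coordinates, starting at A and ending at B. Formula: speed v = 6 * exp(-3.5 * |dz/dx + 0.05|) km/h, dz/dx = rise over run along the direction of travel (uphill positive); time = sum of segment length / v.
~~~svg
<path d="M214 187l19 38 0 21-3 5 0 14 11 21 2 3 6 10 0 11-3 5-5 6-3 1-3 3-1 2 0 2 1 2 11 11 5 11 0 16-1 2-3 2-1 0-11 5-14 15-4 8 0 16 4 8"/>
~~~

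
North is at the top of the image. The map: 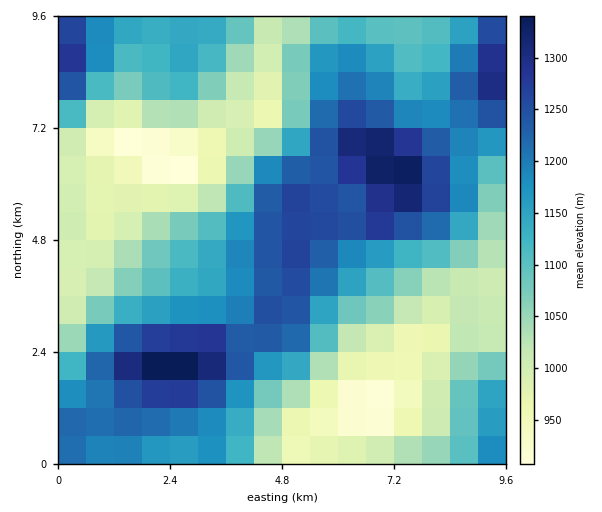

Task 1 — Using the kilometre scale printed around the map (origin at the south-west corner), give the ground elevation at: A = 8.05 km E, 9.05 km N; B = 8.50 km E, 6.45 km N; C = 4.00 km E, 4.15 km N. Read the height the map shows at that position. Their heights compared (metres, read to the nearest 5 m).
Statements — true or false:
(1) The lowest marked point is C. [false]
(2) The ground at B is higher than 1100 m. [true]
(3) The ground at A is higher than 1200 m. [false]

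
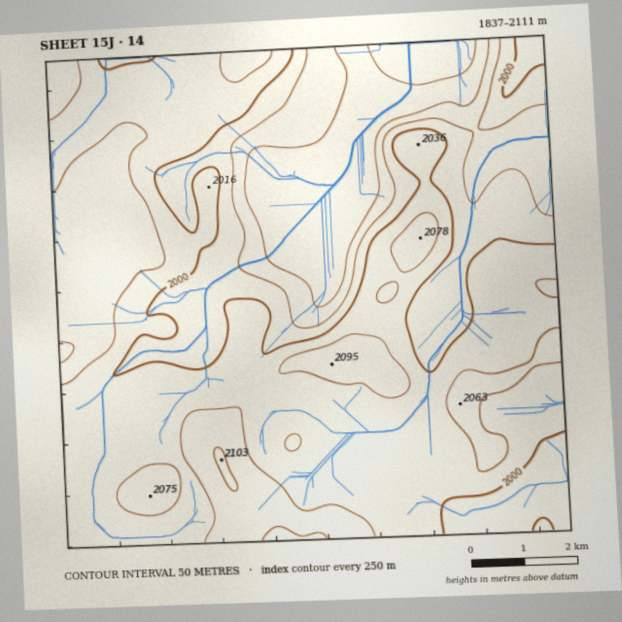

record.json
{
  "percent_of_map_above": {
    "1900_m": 89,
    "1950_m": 81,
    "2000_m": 64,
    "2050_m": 19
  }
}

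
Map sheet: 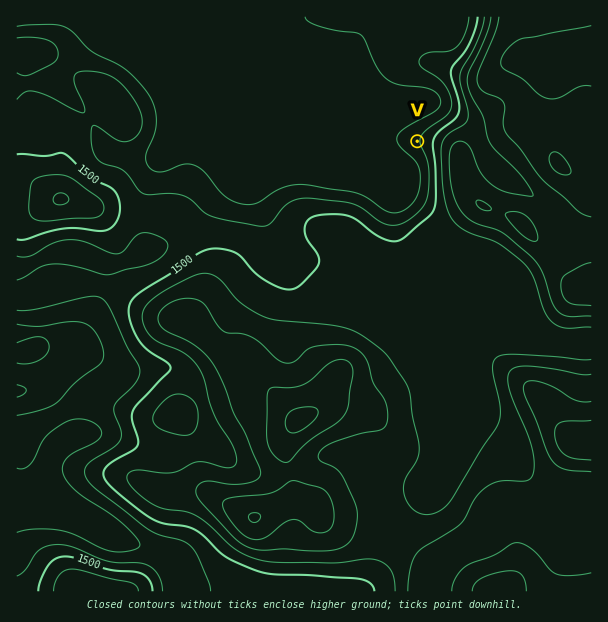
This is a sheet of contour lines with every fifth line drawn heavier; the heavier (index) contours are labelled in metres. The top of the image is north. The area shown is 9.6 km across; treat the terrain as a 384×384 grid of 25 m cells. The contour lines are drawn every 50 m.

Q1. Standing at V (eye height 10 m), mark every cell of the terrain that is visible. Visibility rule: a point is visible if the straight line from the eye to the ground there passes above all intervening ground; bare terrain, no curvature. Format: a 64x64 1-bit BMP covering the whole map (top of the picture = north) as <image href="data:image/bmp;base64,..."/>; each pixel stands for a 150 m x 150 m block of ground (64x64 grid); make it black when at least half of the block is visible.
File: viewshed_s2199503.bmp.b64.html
<image width="64" height="64" href="data:image/bmp;base64,Qk0+AgAAAAAAAD4AAAAoAAAAQAAAAEAAAAABAAEAAAAAAAACAAATCwAAEwsAAAIAAAAAAAAA////AAAAAAAAAAAAAAAAAAAAAAAAAAAAAAAAAAAAAAAAAAAAAAAAAAAAAAAAAAAAAAAAAAAAAAAAAAAAAAAAAAAAAAAAAAAAAAAAAAAAAAAAAAAAAAAAAAAAAAAAAAAAAAAAAAAAAAAAAAAAAAAAAAAAAAAAAAAAAAAAAAAAAAAAAAAAAAAAAAAAAAAAAAAAAAAAAAAAAAAAAAAAAAAAAAAAAAAAAAAAAAAAA4AAAAAAAAAHgYAAAAAAAA+DgAAAAAAAD8GAAAAAAAAR/4AAAAAAAAB/gAAAAAAAIH8AAAAAAAAAfwAAAAAABgAIAAAAAAAOAAAAAAAAAB4AAAAAAAAAPwAAAAAAAAB/AAAAAAAIAD8AAAAAABwAHgAAAAAAAAAOAAAAAAAAAA4AAAAAAAAABwAAAAAAAAAHgAHgAAAAAAeAB/gAAAAwH4AP/gAAAHA/wH/+AAAB+H/B//4AAAf8/8P//wAAB///9///AAAH//////8AAA//P////wAAb/8/////AAAH//////8AAAeP/////wAABw//////AAAMD/////AAAAAP////8AAAAB/////4eAAAH/////xwAAA///////AAAD//////8AAAf//////gAAH//////gAA//////+AAAB//////4AAAB//////AAAAB/////8AAAAH/////wAAAA=="/>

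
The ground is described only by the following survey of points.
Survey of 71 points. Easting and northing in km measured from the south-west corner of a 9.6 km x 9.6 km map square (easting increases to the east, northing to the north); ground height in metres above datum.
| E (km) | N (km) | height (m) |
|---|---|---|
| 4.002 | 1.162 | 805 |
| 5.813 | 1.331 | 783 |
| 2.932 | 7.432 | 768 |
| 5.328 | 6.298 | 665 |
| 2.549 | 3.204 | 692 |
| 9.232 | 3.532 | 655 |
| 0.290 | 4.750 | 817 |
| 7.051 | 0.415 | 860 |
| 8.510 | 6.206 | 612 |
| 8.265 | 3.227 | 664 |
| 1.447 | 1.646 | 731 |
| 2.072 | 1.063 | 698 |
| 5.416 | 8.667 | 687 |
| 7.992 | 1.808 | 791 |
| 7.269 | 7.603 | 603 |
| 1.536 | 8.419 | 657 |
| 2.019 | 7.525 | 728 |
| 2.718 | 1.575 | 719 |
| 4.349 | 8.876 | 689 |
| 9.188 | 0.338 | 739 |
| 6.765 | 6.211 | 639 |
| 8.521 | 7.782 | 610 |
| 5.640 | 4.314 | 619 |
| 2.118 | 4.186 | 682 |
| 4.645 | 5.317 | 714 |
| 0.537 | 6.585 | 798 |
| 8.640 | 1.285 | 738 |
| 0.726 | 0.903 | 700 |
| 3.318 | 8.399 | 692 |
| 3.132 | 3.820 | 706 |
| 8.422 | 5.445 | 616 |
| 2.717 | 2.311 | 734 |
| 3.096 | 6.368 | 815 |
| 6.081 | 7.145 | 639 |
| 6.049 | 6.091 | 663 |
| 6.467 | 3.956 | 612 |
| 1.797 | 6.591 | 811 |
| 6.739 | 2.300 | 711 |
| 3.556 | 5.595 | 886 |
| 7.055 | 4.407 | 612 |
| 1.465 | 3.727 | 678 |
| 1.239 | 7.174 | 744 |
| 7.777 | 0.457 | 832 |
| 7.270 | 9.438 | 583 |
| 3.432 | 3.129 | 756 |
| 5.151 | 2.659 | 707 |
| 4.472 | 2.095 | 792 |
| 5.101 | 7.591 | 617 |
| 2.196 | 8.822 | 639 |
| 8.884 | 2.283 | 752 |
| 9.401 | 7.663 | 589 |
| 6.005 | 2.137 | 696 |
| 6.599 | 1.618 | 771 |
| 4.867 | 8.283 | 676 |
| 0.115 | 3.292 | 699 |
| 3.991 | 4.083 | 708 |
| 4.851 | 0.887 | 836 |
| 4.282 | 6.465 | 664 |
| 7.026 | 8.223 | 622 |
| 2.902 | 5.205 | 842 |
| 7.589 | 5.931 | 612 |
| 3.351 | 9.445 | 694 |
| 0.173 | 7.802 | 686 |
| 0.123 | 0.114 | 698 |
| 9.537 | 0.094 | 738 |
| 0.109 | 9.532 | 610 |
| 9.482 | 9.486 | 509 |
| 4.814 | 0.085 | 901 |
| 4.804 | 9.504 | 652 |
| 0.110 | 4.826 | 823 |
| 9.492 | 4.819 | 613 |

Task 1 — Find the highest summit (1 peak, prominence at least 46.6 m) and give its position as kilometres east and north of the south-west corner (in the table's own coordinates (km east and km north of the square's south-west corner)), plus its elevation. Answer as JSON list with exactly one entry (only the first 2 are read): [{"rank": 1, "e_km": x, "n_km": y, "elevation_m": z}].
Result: [{"rank": 1, "e_km": 3.36, "n_km": 5.59, "elevation_m": 889}]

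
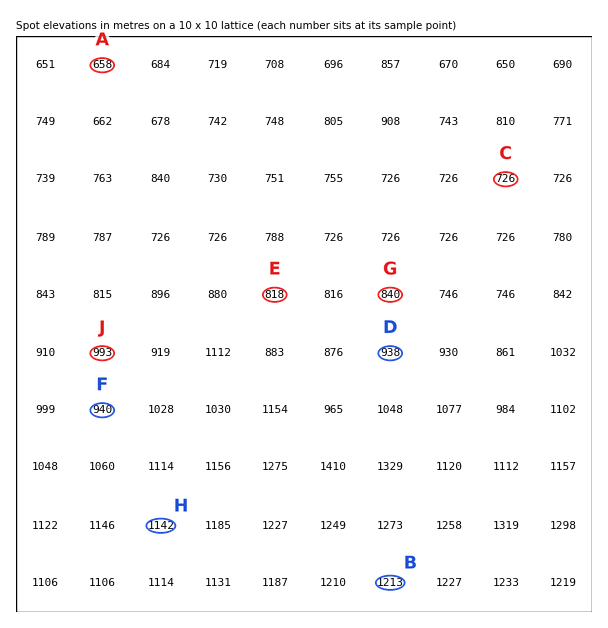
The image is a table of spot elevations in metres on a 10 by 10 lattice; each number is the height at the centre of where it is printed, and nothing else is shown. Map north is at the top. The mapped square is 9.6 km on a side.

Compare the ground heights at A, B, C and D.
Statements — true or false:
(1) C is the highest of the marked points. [false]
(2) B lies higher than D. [true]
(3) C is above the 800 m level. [false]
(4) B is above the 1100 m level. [true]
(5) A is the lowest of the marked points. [true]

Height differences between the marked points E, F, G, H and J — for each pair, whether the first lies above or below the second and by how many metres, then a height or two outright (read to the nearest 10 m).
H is above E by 320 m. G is below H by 300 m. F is below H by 200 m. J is above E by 170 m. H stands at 1140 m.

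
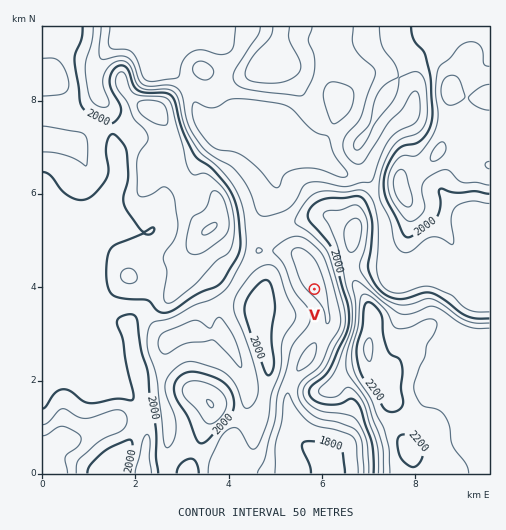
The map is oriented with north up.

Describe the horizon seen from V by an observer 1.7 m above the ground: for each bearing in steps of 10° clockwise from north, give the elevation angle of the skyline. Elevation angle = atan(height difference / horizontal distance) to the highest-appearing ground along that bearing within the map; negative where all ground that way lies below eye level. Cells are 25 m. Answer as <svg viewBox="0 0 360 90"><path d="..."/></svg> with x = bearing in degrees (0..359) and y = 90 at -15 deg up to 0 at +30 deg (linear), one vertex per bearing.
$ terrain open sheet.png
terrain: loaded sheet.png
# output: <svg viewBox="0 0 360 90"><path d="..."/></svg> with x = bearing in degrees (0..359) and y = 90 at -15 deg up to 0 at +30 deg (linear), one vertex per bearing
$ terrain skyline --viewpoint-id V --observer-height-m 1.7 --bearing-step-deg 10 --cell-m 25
<svg viewBox="0 0 360 90"><path d="M0 46l10-3 10-3 10-3 10-4 10-3 10-2 10-2 10-1 10 0 10 1 10-1 10 2 10 2 10 3 10 6 10 6 10 3 10 3 10-3 10-3 10-2 10-2 10-1 10 0 10 0 10 0 10 1 10 1 10 2 10 3 10 1 10 6 10-1 10 0 10-2"/></svg>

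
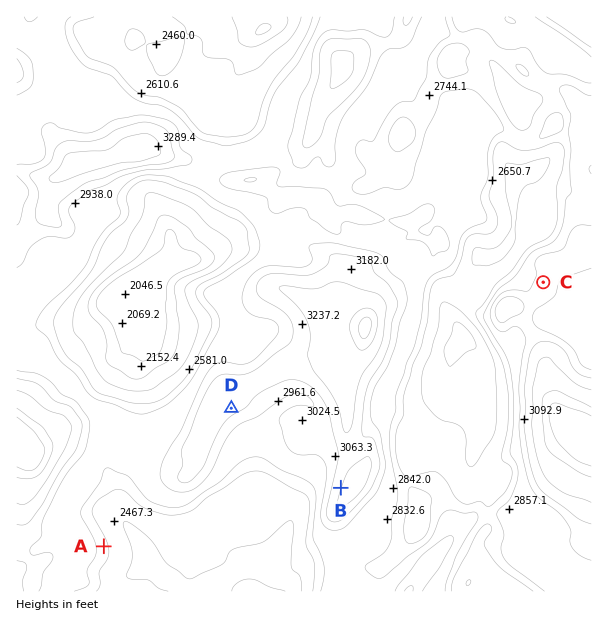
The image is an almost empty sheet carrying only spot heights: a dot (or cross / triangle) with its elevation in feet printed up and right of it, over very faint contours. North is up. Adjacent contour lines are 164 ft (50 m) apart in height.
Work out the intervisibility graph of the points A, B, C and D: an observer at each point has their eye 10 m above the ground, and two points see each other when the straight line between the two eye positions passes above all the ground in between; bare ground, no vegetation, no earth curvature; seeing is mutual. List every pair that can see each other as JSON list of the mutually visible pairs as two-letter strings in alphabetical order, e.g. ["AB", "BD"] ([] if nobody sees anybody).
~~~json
["AB", "BD"]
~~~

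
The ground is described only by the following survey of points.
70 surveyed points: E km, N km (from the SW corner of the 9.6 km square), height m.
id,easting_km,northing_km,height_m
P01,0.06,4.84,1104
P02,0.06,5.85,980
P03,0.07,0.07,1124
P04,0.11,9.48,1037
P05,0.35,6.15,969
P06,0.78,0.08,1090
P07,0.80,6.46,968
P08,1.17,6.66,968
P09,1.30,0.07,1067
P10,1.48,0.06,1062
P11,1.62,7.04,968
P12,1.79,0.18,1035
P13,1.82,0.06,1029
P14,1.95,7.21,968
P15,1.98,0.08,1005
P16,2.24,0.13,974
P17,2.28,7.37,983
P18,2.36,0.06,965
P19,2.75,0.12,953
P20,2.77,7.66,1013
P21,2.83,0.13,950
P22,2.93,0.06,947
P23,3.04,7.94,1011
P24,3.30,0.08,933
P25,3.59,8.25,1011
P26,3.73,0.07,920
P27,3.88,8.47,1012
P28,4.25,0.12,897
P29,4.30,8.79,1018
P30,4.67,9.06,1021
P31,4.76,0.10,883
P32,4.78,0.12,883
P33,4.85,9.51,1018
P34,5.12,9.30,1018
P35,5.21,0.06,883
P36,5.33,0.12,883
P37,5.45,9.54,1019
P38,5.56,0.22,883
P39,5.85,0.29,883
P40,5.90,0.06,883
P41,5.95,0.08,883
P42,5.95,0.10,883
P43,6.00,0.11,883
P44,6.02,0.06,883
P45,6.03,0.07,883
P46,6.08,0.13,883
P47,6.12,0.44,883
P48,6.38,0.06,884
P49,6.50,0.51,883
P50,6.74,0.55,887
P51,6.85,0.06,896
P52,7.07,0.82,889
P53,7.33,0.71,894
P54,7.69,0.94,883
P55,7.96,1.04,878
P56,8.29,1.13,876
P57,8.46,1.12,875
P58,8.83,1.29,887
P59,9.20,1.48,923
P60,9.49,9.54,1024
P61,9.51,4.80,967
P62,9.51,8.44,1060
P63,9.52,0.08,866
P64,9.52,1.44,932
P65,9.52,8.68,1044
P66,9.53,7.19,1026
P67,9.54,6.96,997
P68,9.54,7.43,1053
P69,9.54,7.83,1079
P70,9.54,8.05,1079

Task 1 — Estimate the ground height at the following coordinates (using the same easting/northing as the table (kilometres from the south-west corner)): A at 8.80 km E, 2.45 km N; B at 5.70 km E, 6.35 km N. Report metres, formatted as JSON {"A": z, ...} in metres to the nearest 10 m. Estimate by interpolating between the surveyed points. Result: {"A": 910, "B": 1010}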